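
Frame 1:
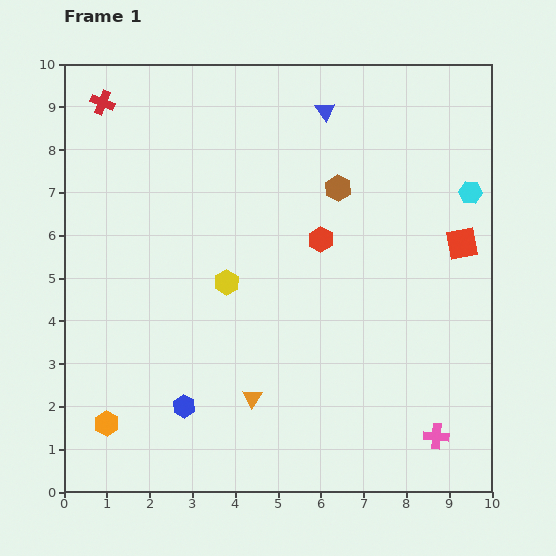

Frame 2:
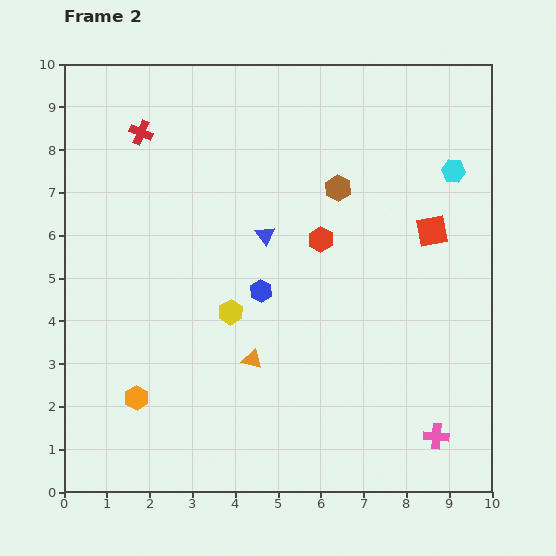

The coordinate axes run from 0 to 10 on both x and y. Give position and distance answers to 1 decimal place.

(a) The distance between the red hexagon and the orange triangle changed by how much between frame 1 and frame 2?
-0.8

Distance in frame 1: 4.0. Distance in frame 2: 3.2.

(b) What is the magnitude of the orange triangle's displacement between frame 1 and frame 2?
0.9

The orange triangle moved from (4.4, 2.2) to (4.4, 3.1), a distance of √(0.0² + 0.9²) ≈ 0.9.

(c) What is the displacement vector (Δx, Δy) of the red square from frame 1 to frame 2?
(-0.7, 0.3)

The red square was at (9.3, 5.8) in frame 1 and (8.6, 6.1) in frame 2.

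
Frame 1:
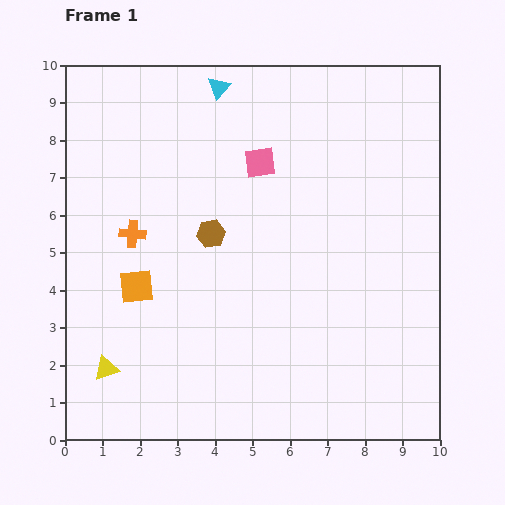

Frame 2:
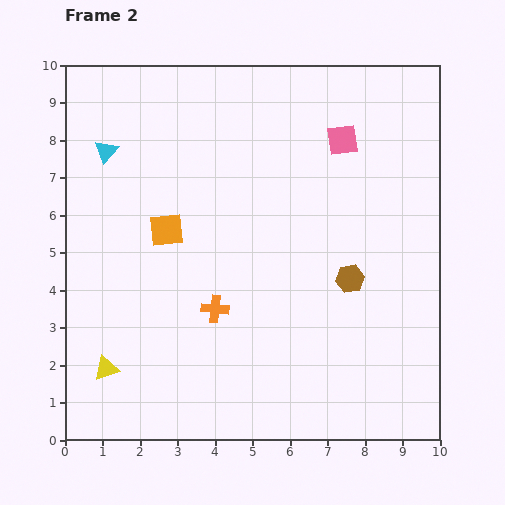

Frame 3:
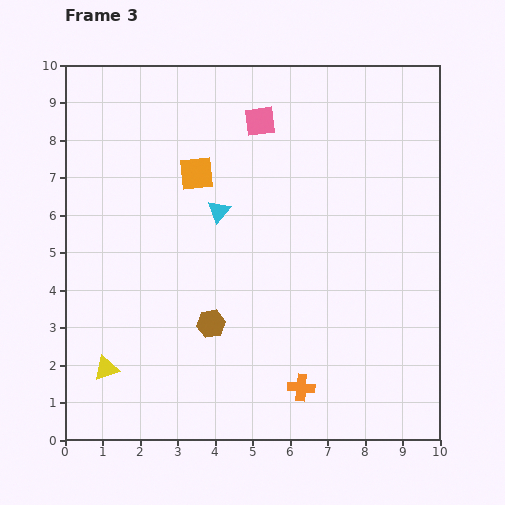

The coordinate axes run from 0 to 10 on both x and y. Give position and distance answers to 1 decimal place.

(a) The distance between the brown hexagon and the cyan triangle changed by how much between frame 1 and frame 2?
+3.4

Distance in frame 1: 3.9. Distance in frame 2: 7.3.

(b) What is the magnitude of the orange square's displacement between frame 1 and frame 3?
3.4

The orange square moved from (1.9, 4.1) to (3.5, 7.1), a distance of √(1.6² + 3.0²) ≈ 3.4.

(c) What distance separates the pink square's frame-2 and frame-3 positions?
2.3

The pink square moved from (7.4, 8.0) to (5.2, 8.5), a distance of √(2.2² + 0.5²) ≈ 2.3.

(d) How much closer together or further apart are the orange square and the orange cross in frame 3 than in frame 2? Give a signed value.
+3.9

Distance in frame 2: 2.5. Distance in frame 3: 6.4.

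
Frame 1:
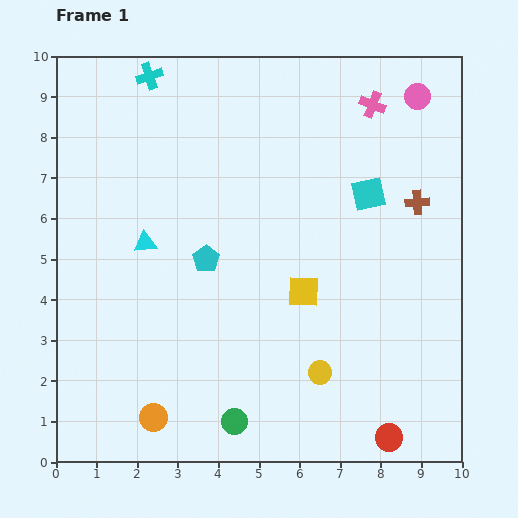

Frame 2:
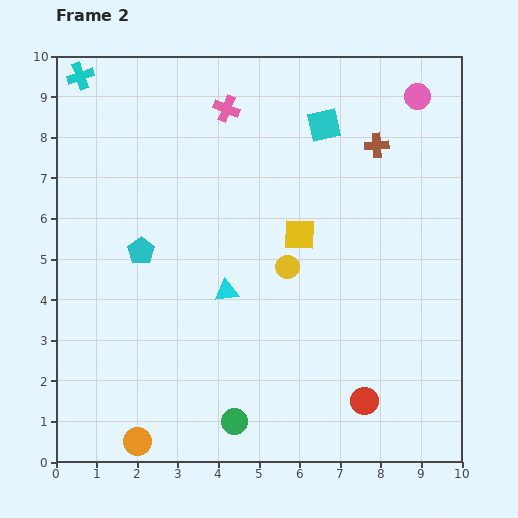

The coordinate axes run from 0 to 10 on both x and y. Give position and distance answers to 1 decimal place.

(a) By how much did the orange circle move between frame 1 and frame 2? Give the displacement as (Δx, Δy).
(-0.4, -0.6)

The orange circle was at (2.4, 1.1) in frame 1 and (2.0, 0.5) in frame 2.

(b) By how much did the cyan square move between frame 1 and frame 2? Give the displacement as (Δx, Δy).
(-1.1, 1.7)

The cyan square was at (7.7, 6.6) in frame 1 and (6.6, 8.3) in frame 2.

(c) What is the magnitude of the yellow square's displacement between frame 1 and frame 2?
1.4

The yellow square moved from (6.1, 4.2) to (6.0, 5.6), a distance of √(0.1² + 1.4²) ≈ 1.4.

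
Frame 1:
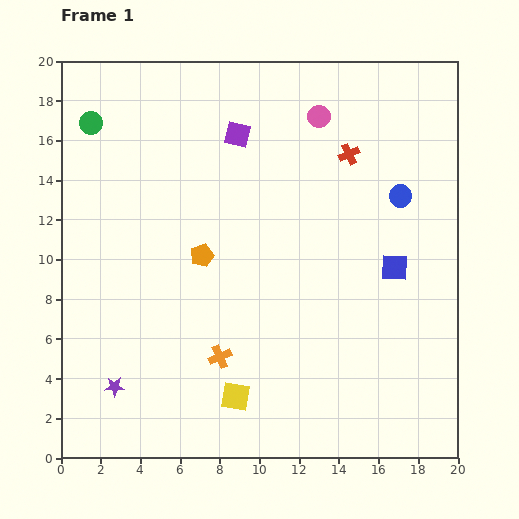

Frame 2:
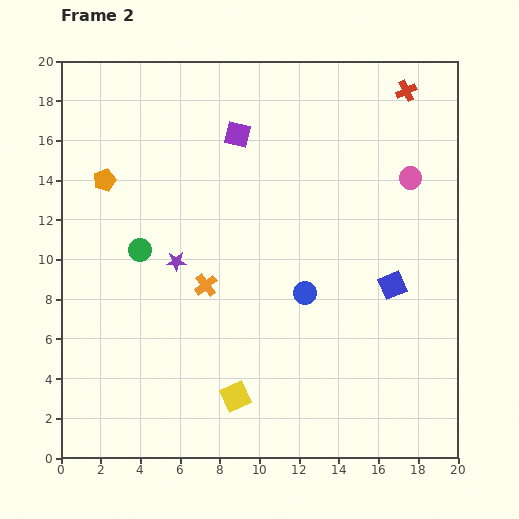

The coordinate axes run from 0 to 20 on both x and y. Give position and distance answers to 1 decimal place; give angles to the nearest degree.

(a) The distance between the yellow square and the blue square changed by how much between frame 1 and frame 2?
-0.6

Distance in frame 1: 10.3. Distance in frame 2: 9.7.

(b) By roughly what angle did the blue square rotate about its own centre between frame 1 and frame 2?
24° counter-clockwise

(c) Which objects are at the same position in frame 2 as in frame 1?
the purple square, the yellow square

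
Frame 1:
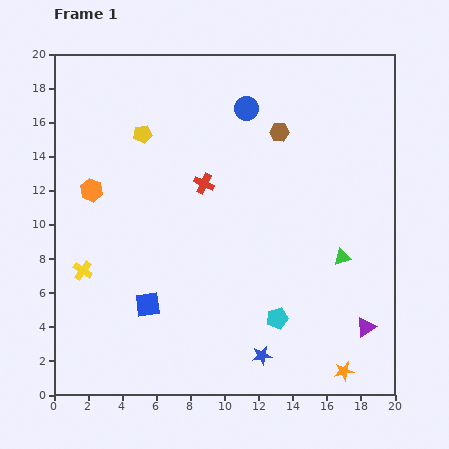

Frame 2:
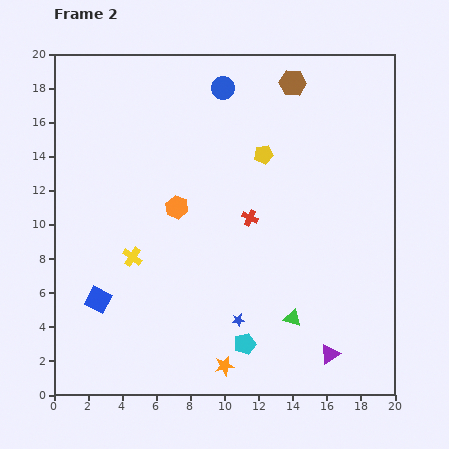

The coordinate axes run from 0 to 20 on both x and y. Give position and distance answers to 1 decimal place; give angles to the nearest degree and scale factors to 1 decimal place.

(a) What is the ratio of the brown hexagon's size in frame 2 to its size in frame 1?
1.4×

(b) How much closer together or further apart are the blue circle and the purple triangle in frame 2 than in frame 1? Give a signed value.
+2.2

Distance in frame 1: 14.6. Distance in frame 2: 16.8.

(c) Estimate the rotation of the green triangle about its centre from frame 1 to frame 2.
32° clockwise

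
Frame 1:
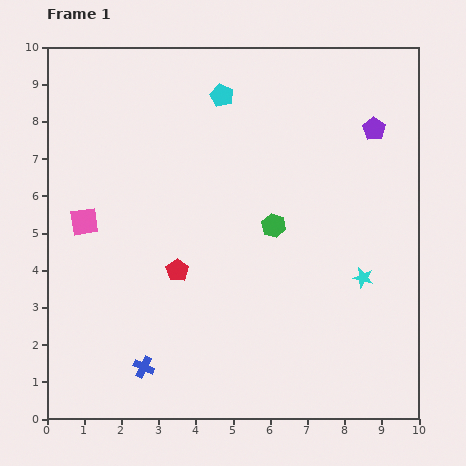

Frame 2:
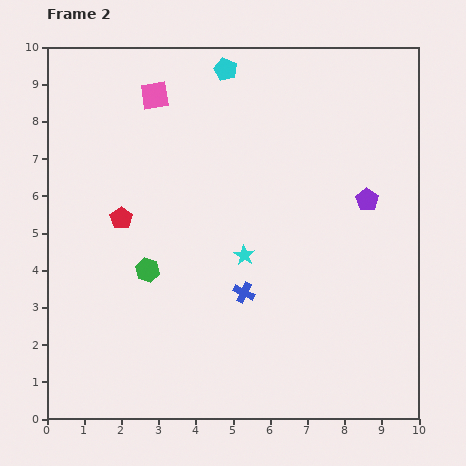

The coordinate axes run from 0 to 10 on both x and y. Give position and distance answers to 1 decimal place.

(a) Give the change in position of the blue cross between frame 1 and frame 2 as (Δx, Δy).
(2.7, 2.0)

The blue cross was at (2.6, 1.4) in frame 1 and (5.3, 3.4) in frame 2.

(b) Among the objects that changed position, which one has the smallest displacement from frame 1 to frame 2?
the cyan pentagon

(moved 0.7)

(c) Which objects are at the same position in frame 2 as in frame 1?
none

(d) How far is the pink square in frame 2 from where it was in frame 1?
3.9

The pink square moved from (1.0, 5.3) to (2.9, 8.7), a distance of √(1.9² + 3.4²) ≈ 3.9.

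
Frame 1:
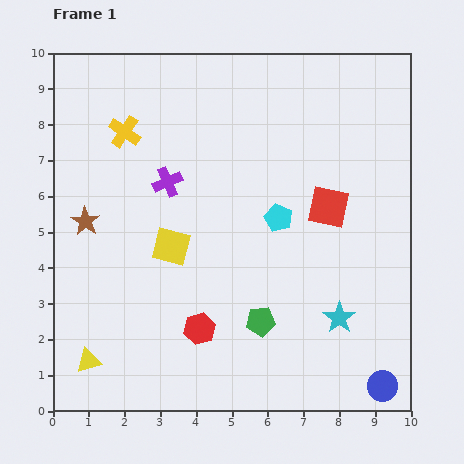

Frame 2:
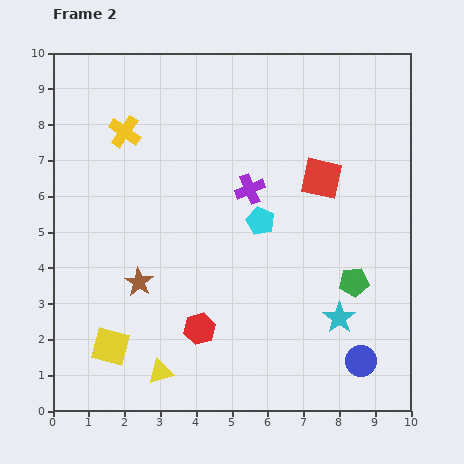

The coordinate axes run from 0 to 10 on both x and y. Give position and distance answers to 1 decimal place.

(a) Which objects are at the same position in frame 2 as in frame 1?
the cyan star, the yellow cross, the red hexagon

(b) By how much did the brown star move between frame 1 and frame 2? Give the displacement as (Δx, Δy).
(1.5, -1.7)

The brown star was at (0.9, 5.3) in frame 1 and (2.4, 3.6) in frame 2.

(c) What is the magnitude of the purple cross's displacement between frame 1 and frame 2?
2.3

The purple cross moved from (3.2, 6.4) to (5.5, 6.2), a distance of √(2.3² + 0.2²) ≈ 2.3.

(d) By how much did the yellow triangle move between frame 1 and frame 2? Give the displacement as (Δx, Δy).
(2.0, -0.3)

The yellow triangle was at (1.0, 1.4) in frame 1 and (3.0, 1.1) in frame 2.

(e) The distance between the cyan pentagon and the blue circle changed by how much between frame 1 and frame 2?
-0.7

Distance in frame 1: 5.5. Distance in frame 2: 4.8.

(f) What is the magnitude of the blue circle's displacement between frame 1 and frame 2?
0.9

The blue circle moved from (9.2, 0.7) to (8.6, 1.4), a distance of √(0.6² + 0.7²) ≈ 0.9.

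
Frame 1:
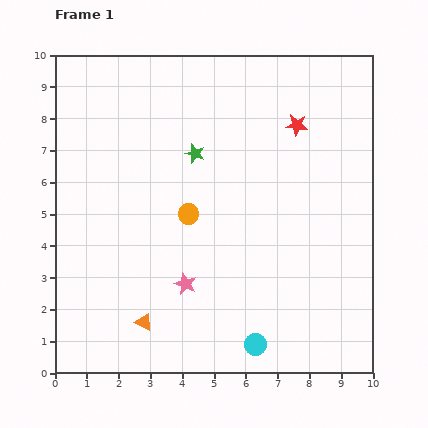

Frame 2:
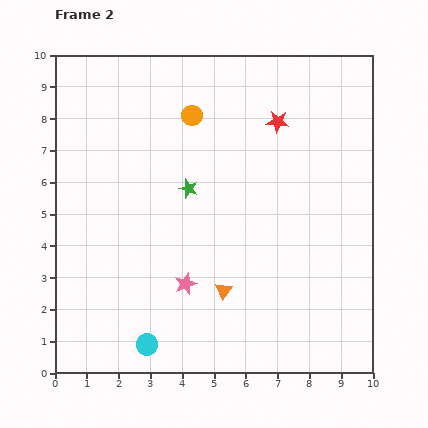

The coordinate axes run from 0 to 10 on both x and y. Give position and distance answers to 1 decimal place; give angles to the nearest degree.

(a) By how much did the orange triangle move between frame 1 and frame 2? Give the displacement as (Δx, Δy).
(2.5, 1.0)

The orange triangle was at (2.8, 1.6) in frame 1 and (5.3, 2.6) in frame 2.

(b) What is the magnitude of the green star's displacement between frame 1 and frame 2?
1.1

The green star moved from (4.4, 6.9) to (4.2, 5.8), a distance of √(0.2² + 1.1²) ≈ 1.1.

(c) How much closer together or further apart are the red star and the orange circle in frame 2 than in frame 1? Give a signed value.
-1.7

Distance in frame 1: 4.4. Distance in frame 2: 2.7.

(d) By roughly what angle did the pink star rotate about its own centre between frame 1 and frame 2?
29° clockwise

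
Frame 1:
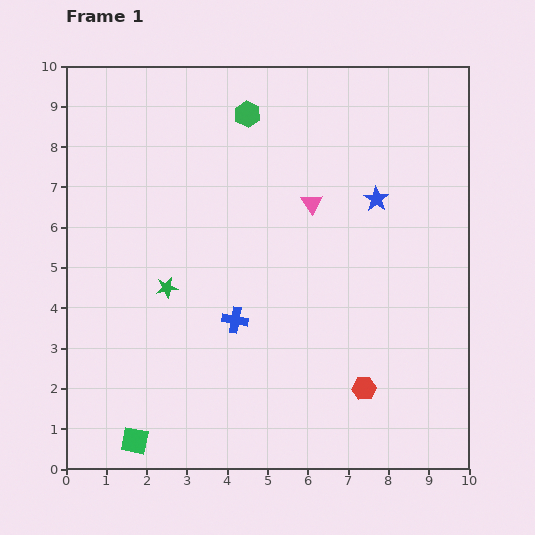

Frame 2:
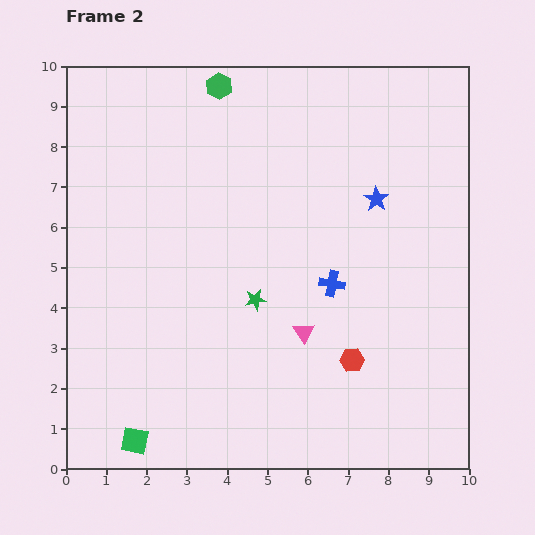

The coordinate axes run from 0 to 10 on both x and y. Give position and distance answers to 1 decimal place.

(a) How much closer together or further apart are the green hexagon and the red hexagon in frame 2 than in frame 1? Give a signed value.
+0.2

Distance in frame 1: 7.4. Distance in frame 2: 7.6.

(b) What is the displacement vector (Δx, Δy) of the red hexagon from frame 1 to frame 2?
(-0.3, 0.7)

The red hexagon was at (7.4, 2.0) in frame 1 and (7.1, 2.7) in frame 2.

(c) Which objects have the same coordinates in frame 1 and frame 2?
the green square, the blue star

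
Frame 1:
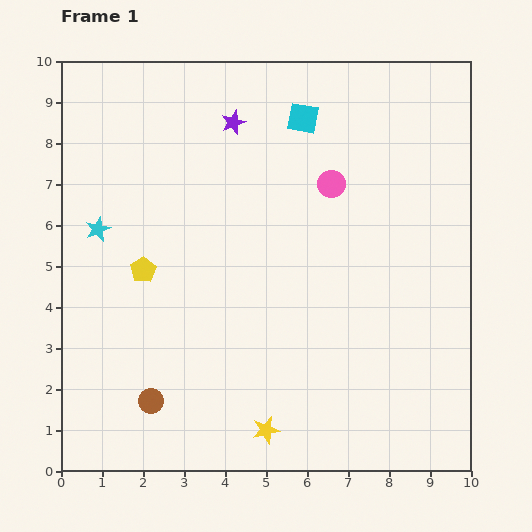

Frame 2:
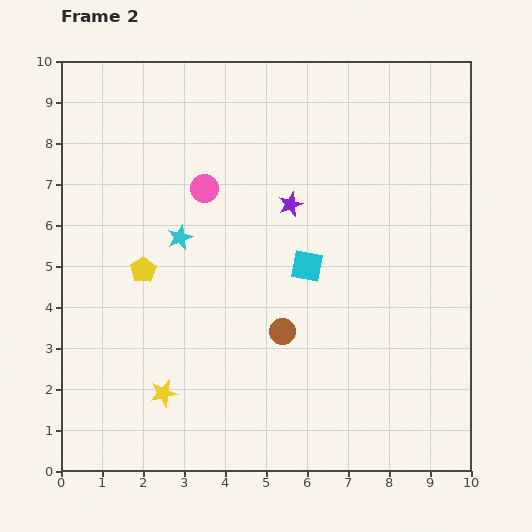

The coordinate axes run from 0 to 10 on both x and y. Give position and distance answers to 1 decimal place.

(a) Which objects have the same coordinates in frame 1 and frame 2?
the yellow pentagon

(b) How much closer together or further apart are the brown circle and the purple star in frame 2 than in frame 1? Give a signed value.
-4.0

Distance in frame 1: 7.1. Distance in frame 2: 3.1.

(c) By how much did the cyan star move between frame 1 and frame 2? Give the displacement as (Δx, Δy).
(2.0, -0.2)

The cyan star was at (0.9, 5.9) in frame 1 and (2.9, 5.7) in frame 2.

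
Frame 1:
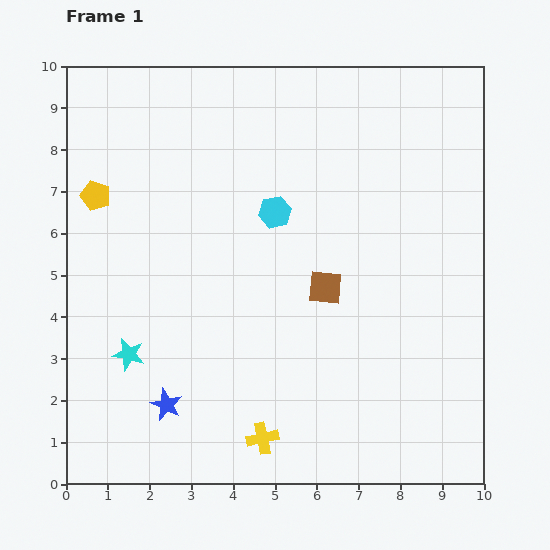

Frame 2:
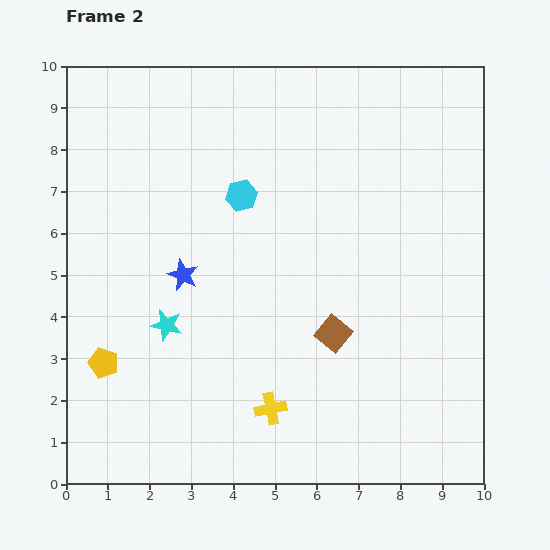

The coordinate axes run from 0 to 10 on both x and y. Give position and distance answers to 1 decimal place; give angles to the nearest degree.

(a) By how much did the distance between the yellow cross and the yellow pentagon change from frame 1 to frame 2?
-2.9

Distance in frame 1: 7.0. Distance in frame 2: 4.1.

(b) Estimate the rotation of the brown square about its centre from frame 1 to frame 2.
35° clockwise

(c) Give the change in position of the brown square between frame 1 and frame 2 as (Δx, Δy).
(0.2, -1.1)

The brown square was at (6.2, 4.7) in frame 1 and (6.4, 3.6) in frame 2.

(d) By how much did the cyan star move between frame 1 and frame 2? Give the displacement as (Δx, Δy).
(0.9, 0.7)

The cyan star was at (1.5, 3.1) in frame 1 and (2.4, 3.8) in frame 2.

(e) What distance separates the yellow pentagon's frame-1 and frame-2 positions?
4.0

The yellow pentagon moved from (0.7, 6.9) to (0.9, 2.9), a distance of √(0.2² + 4.0²) ≈ 4.0.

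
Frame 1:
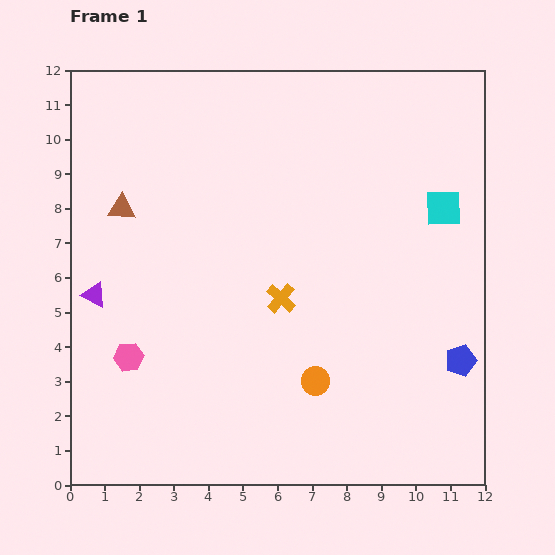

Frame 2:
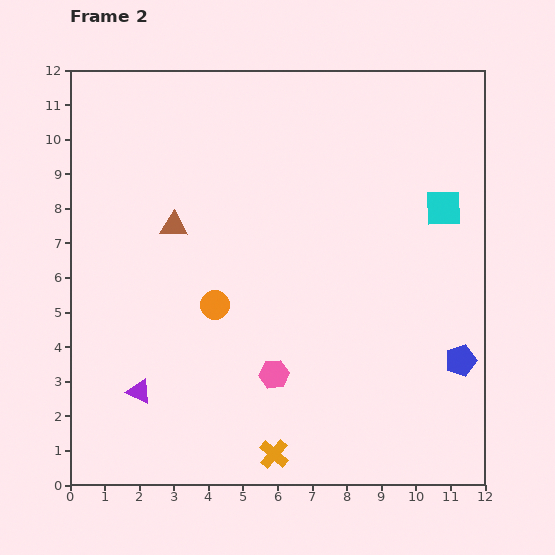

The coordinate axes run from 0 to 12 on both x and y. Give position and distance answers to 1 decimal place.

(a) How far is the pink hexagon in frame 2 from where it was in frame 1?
4.2

The pink hexagon moved from (1.7, 3.7) to (5.9, 3.2), a distance of √(4.2² + 0.5²) ≈ 4.2.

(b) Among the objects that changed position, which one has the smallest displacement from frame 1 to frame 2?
the brown triangle

(moved 1.6)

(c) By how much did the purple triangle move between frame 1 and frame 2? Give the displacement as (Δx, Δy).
(1.3, -2.8)

The purple triangle was at (0.7, 5.5) in frame 1 and (2.0, 2.7) in frame 2.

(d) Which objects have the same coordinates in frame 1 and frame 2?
the blue pentagon, the cyan square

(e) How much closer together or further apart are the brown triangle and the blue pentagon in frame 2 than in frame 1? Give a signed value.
-1.5

Distance in frame 1: 10.7. Distance in frame 2: 9.2.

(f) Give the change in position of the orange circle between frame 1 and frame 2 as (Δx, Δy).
(-2.9, 2.2)

The orange circle was at (7.1, 3.0) in frame 1 and (4.2, 5.2) in frame 2.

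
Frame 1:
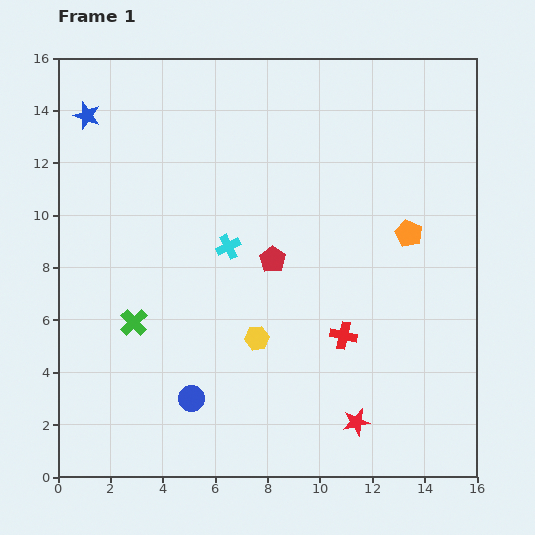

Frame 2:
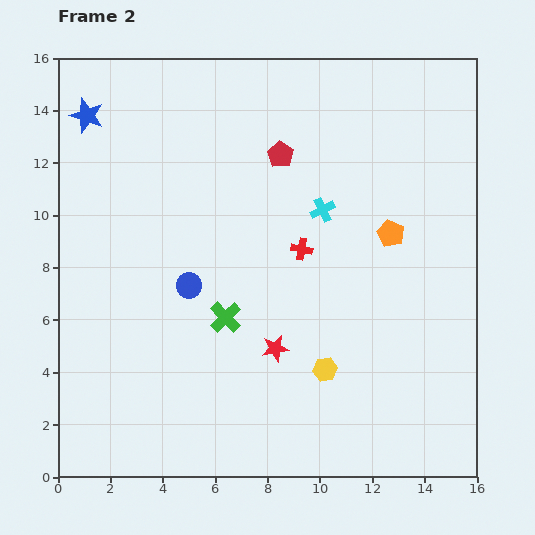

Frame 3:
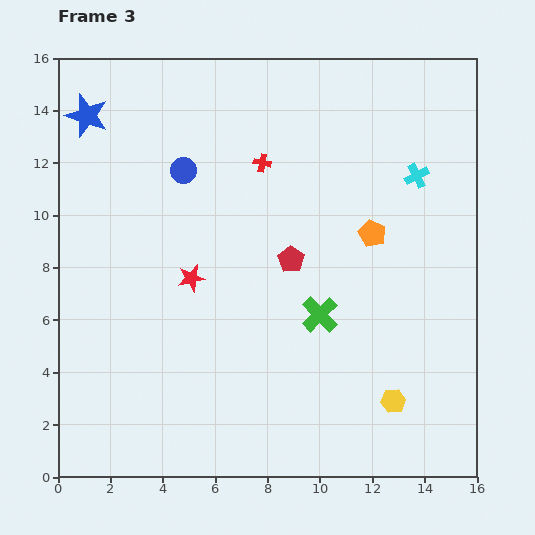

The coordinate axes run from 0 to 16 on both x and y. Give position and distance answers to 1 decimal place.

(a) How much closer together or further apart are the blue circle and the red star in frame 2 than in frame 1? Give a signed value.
-2.3

Distance in frame 1: 6.4. Distance in frame 2: 4.1.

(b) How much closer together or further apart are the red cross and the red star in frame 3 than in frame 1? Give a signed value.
+1.9

Distance in frame 1: 3.3. Distance in frame 3: 5.2.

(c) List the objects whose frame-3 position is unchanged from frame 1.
the blue star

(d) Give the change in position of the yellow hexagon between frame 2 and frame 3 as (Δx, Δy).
(2.6, -1.2)

The yellow hexagon was at (10.2, 4.1) in frame 2 and (12.8, 2.9) in frame 3.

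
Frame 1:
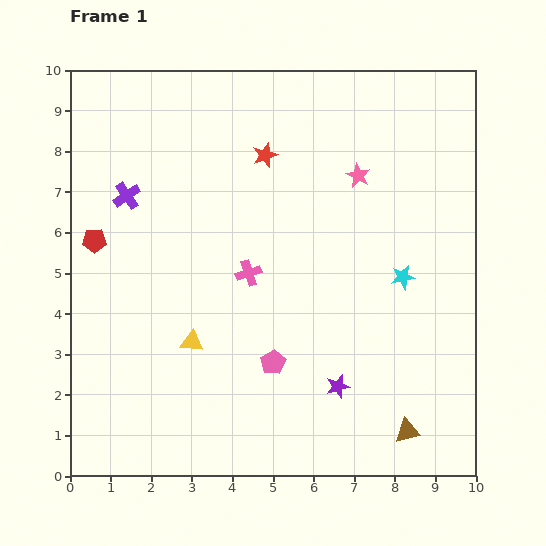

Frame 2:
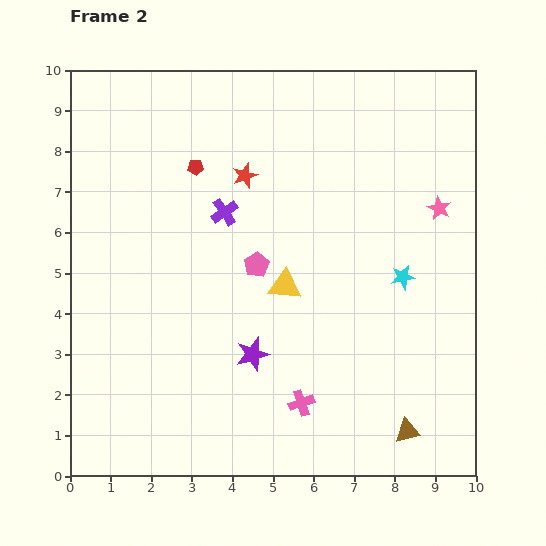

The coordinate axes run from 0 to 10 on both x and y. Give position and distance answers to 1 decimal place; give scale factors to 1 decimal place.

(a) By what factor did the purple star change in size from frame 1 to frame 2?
1.4×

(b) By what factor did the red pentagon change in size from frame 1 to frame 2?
0.7×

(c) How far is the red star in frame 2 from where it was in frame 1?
0.7

The red star moved from (4.8, 7.9) to (4.3, 7.4), a distance of √(0.5² + 0.5²) ≈ 0.7.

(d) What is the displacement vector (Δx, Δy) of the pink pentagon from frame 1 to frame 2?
(-0.4, 2.4)

The pink pentagon was at (5.0, 2.8) in frame 1 and (4.6, 5.2) in frame 2.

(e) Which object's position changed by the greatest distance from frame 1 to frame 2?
the pink cross

(moved 3.5; next 3.1)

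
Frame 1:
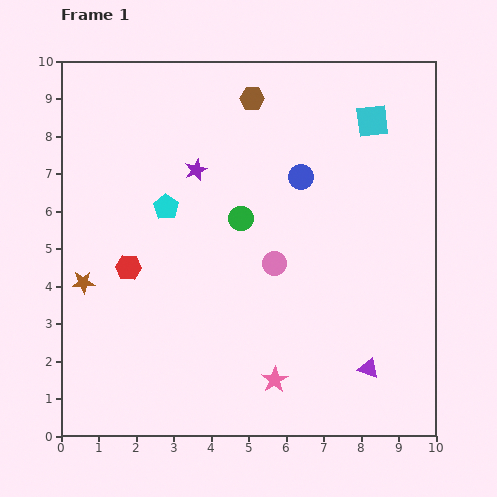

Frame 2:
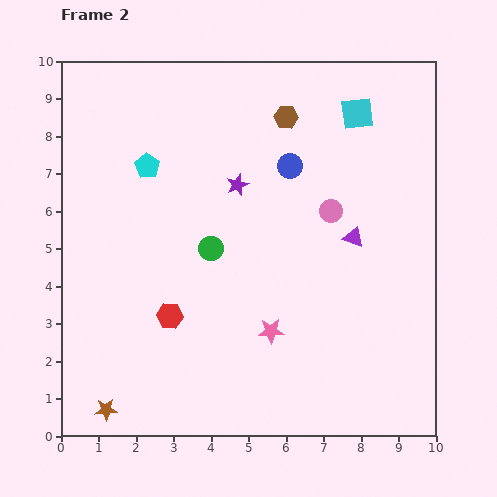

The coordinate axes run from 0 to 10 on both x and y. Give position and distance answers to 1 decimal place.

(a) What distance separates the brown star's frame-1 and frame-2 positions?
3.5

The brown star moved from (0.6, 4.1) to (1.2, 0.7), a distance of √(0.6² + 3.4²) ≈ 3.5.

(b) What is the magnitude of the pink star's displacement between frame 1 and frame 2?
1.3

The pink star moved from (5.7, 1.5) to (5.6, 2.8), a distance of √(0.1² + 1.3²) ≈ 1.3.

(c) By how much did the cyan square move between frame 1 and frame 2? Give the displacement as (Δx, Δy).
(-0.4, 0.2)

The cyan square was at (8.3, 8.4) in frame 1 and (7.9, 8.6) in frame 2.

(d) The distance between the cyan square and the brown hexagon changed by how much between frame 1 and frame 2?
-1.4

Distance in frame 1: 3.3. Distance in frame 2: 1.9.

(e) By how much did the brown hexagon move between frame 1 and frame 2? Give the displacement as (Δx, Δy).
(0.9, -0.5)

The brown hexagon was at (5.1, 9.0) in frame 1 and (6.0, 8.5) in frame 2.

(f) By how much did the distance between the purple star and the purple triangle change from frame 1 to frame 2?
-3.6

Distance in frame 1: 7.0. Distance in frame 2: 3.4.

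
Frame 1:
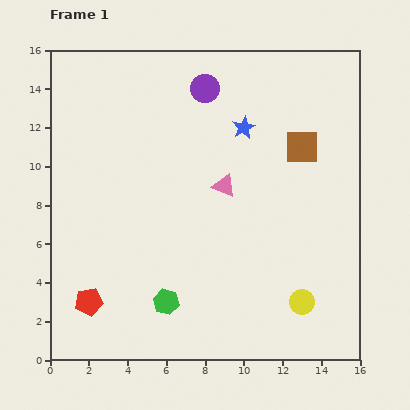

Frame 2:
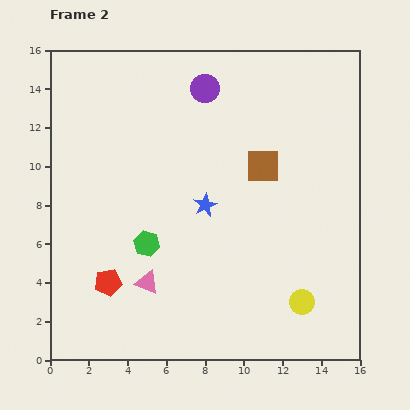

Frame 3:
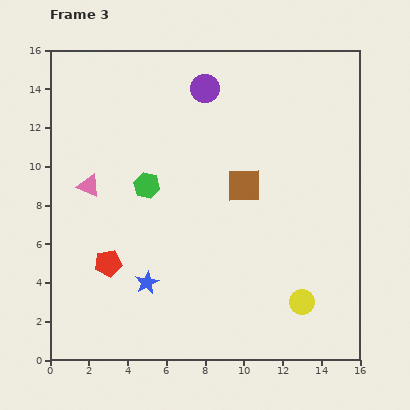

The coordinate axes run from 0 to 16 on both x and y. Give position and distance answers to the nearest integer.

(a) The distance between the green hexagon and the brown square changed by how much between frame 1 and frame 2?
-4

Distance in frame 1: 11. Distance in frame 2: 7.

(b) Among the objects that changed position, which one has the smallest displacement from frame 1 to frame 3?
the red pentagon

(moved 2)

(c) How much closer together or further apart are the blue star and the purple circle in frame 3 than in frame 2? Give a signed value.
+4

Distance in frame 2: 6. Distance in frame 3: 10.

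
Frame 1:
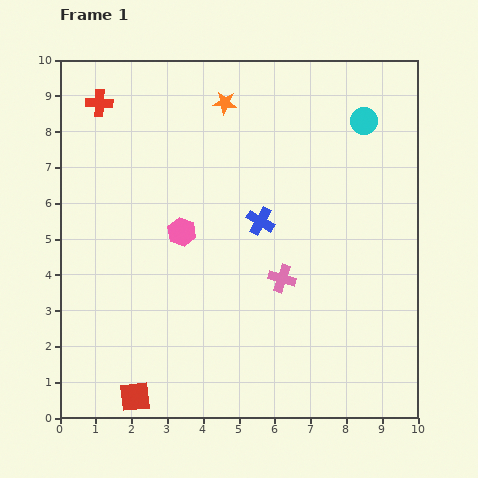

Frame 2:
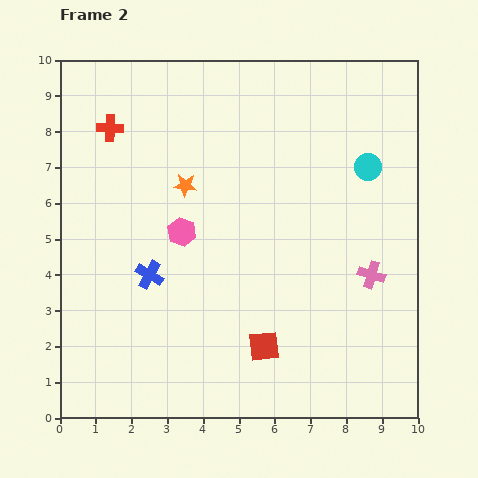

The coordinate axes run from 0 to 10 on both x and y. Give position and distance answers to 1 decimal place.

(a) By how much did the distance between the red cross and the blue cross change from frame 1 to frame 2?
-1.4

Distance in frame 1: 5.6. Distance in frame 2: 4.2.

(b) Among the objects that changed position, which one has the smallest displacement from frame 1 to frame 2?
the red cross

(moved 0.8)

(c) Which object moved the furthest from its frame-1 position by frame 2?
the red square

(moved 3.9; next 3.4)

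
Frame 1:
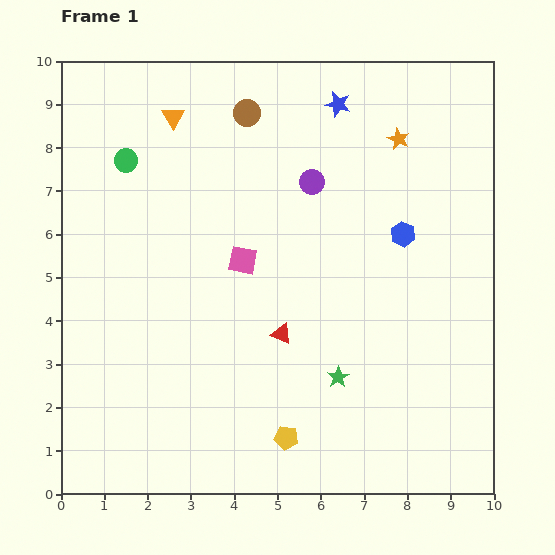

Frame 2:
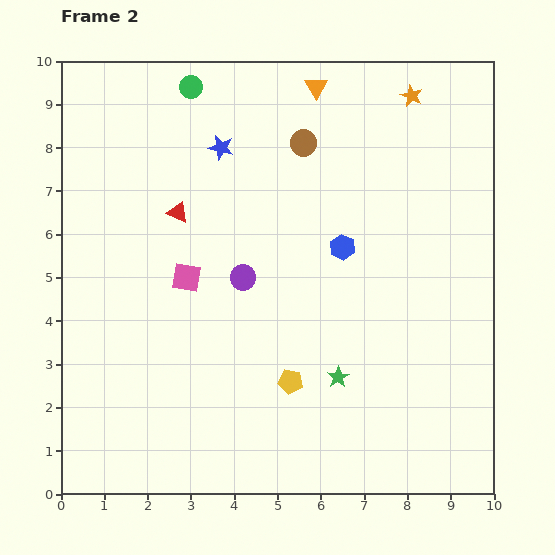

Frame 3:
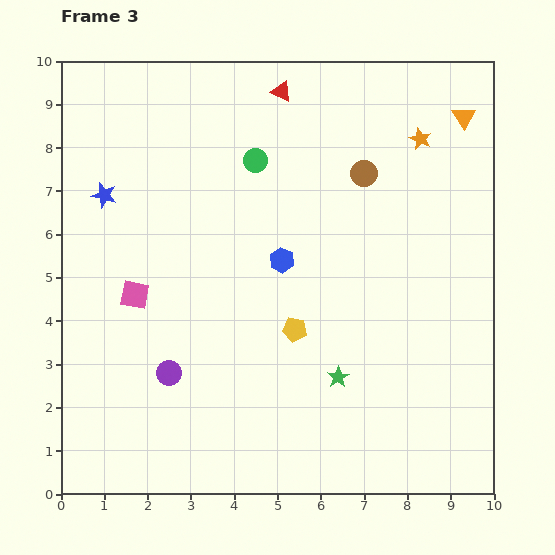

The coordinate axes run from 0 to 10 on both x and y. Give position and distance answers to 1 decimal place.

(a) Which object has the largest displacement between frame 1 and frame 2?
the red triangle

(moved 3.7; next 3.4)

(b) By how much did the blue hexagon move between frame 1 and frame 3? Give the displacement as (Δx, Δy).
(-2.8, -0.6)

The blue hexagon was at (7.9, 6.0) in frame 1 and (5.1, 5.4) in frame 3.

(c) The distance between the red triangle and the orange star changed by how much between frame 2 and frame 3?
-2.6

Distance in frame 2: 6.0. Distance in frame 3: 3.4.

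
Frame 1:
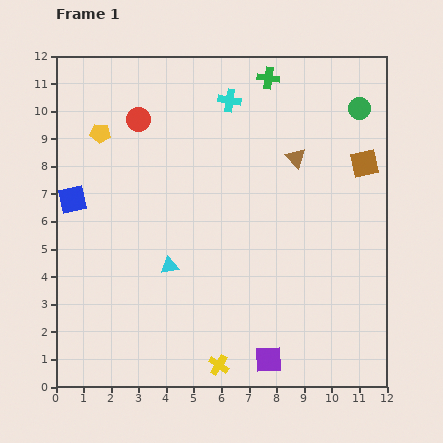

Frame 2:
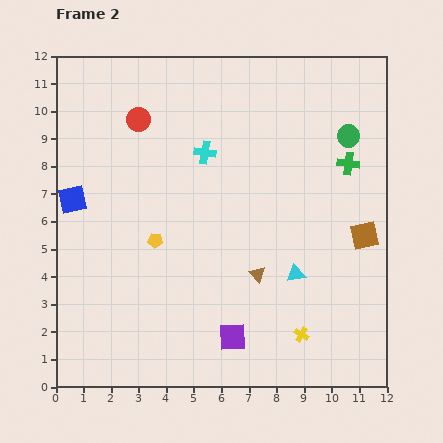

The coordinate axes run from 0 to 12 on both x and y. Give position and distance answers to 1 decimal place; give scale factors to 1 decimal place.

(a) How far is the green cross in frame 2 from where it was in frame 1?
4.2

The green cross moved from (7.7, 11.2) to (10.6, 8.1), a distance of √(2.9² + 3.1²) ≈ 4.2.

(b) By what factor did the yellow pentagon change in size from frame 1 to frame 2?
0.7×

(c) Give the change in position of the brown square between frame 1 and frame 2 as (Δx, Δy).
(0.0, -2.6)

The brown square was at (11.2, 8.1) in frame 1 and (11.2, 5.5) in frame 2.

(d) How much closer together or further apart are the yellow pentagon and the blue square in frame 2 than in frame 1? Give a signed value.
+0.8

Distance in frame 1: 2.6. Distance in frame 2: 3.4.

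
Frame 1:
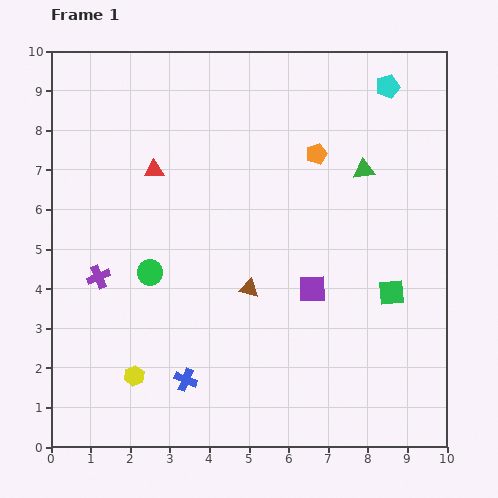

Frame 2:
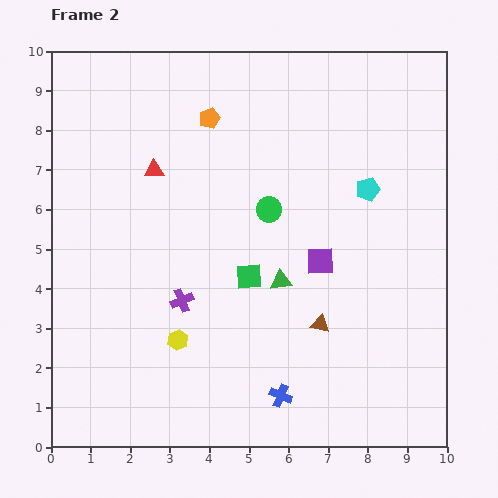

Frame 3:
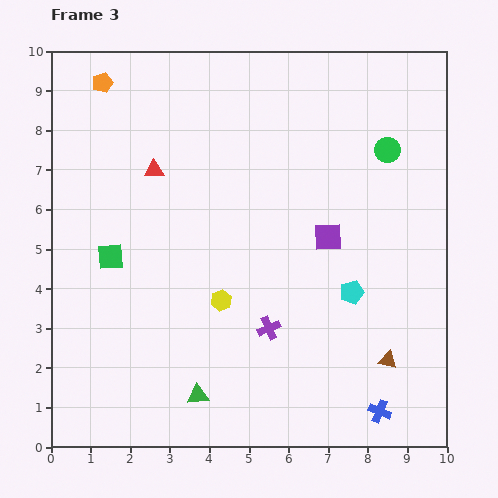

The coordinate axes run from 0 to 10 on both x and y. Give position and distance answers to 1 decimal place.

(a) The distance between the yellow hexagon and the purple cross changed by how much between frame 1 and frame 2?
-1.7

Distance in frame 1: 2.7. Distance in frame 2: 1.0.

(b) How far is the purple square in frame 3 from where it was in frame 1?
1.4

The purple square moved from (6.6, 4.0) to (7.0, 5.3), a distance of √(0.4² + 1.3²) ≈ 1.4.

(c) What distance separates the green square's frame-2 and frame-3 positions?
3.5

The green square moved from (5.0, 4.3) to (1.5, 4.8), a distance of √(3.5² + 0.5²) ≈ 3.5.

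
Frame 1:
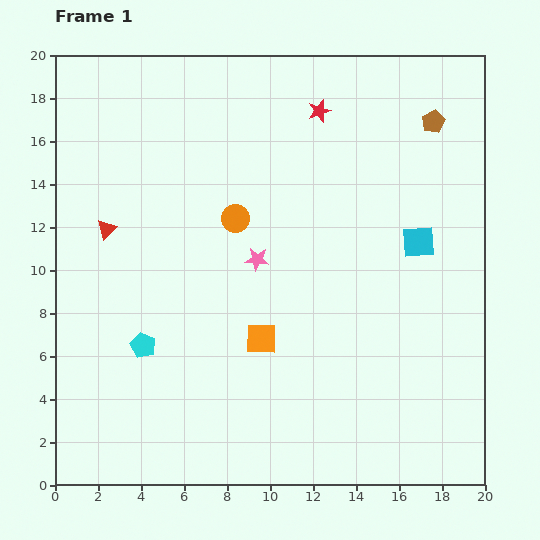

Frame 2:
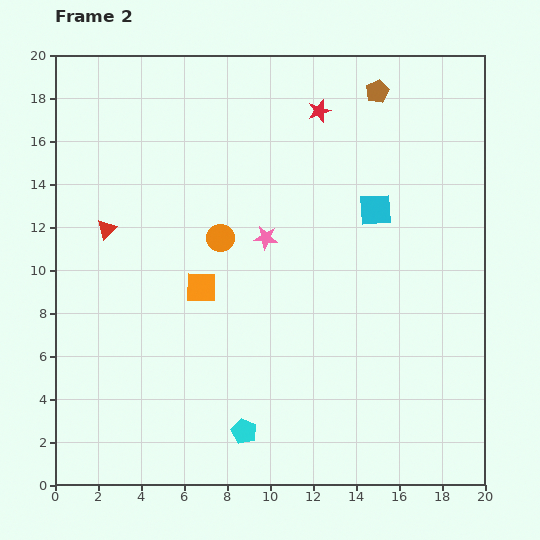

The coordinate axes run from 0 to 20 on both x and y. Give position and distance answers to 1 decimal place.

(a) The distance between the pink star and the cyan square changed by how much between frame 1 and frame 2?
-2.2

Distance in frame 1: 7.5. Distance in frame 2: 5.3.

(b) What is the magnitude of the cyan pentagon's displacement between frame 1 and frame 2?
6.2

The cyan pentagon moved from (4.1, 6.5) to (8.8, 2.5), a distance of √(4.7² + 4.0²) ≈ 6.2.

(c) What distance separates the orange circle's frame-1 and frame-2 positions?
1.1

The orange circle moved from (8.4, 12.4) to (7.7, 11.5), a distance of √(0.7² + 0.9²) ≈ 1.1.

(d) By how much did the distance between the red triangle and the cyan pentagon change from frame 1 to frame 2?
+5.7

Distance in frame 1: 5.7. Distance in frame 2: 11.4.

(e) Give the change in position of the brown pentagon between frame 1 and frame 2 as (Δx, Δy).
(-2.6, 1.4)

The brown pentagon was at (17.6, 16.9) in frame 1 and (15.0, 18.3) in frame 2.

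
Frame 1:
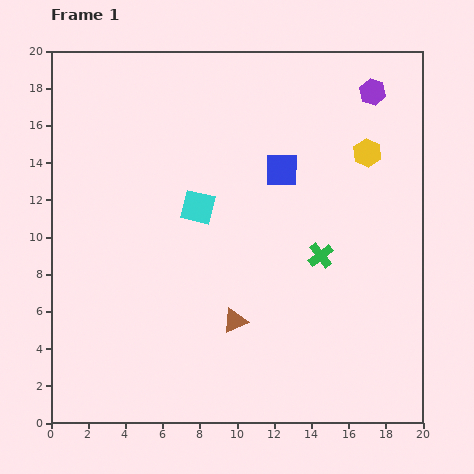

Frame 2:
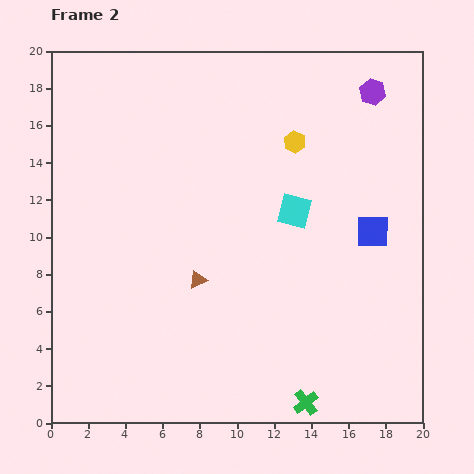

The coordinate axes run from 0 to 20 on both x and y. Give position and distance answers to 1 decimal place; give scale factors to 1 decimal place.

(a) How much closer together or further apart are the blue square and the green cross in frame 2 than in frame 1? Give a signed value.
+4.8

Distance in frame 1: 5.1. Distance in frame 2: 9.9.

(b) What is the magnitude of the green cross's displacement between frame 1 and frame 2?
7.9

The green cross moved from (14.5, 9.0) to (13.7, 1.1), a distance of √(0.8² + 7.9²) ≈ 7.9.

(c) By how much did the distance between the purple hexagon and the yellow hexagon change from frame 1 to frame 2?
+1.7

Distance in frame 1: 3.3. Distance in frame 2: 5.0.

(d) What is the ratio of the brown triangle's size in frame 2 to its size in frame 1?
0.7×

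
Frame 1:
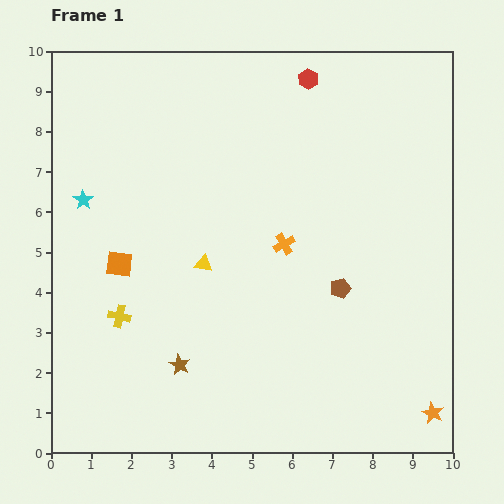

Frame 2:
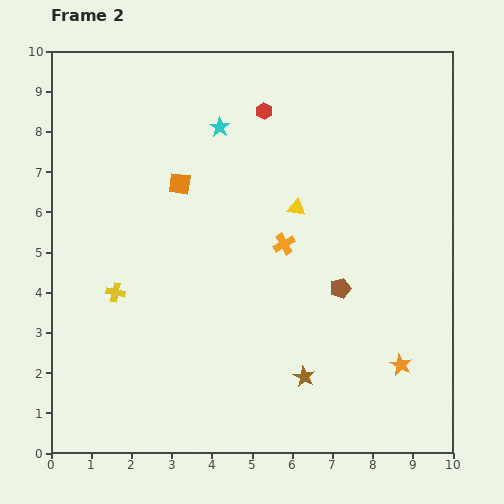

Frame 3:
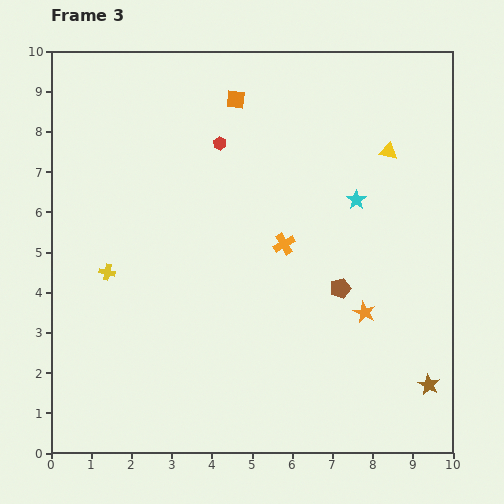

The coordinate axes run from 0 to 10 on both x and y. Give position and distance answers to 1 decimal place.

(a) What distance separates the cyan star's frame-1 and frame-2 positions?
3.8

The cyan star moved from (0.8, 6.3) to (4.2, 8.1), a distance of √(3.4² + 1.8²) ≈ 3.8.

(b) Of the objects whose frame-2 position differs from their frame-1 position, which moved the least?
the yellow cross

(moved 0.6)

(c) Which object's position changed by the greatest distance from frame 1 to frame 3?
the cyan star

(moved 6.8; next 6.2)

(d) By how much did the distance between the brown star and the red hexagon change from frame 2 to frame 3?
+1.2

Distance in frame 2: 6.7. Distance in frame 3: 7.9.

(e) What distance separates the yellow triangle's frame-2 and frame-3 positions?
2.7

The yellow triangle moved from (6.1, 6.1) to (8.4, 7.5), a distance of √(2.3² + 1.4²) ≈ 2.7.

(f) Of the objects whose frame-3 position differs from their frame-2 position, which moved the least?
the yellow cross

(moved 0.5)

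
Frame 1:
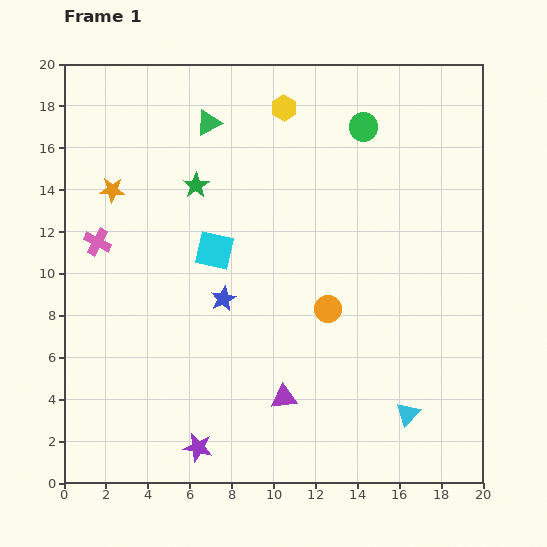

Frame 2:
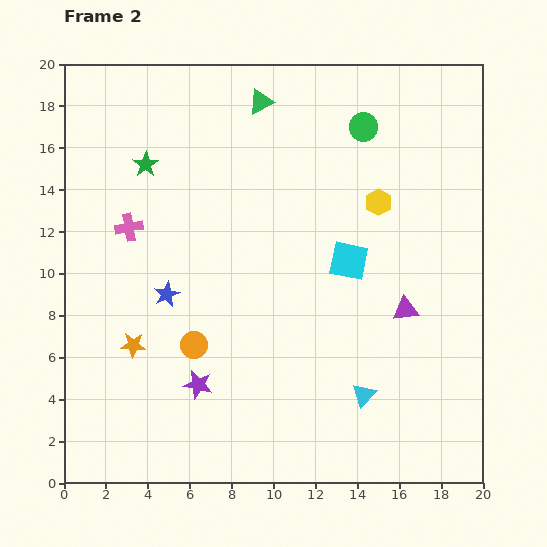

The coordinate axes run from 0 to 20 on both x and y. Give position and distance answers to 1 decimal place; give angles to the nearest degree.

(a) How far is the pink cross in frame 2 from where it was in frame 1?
1.7

The pink cross moved from (1.6, 11.5) to (3.1, 12.2), a distance of √(1.5² + 0.7²) ≈ 1.7.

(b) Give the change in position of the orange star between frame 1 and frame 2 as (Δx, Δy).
(1.0, -7.4)

The orange star was at (2.3, 14.0) in frame 1 and (3.3, 6.6) in frame 2.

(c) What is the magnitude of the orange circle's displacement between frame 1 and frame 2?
6.6

The orange circle moved from (12.6, 8.3) to (6.2, 6.6), a distance of √(6.4² + 1.7²) ≈ 6.6.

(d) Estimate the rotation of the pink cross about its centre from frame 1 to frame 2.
37° counter-clockwise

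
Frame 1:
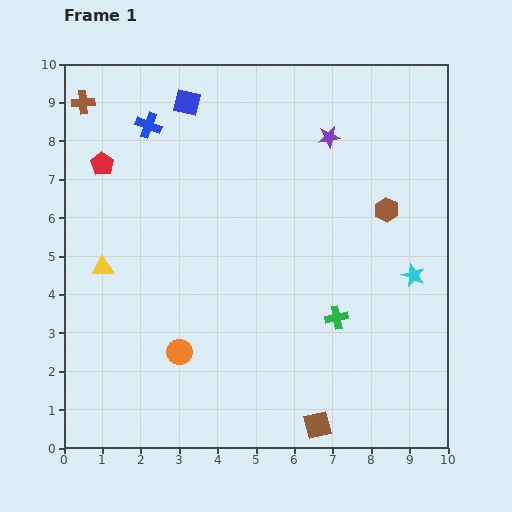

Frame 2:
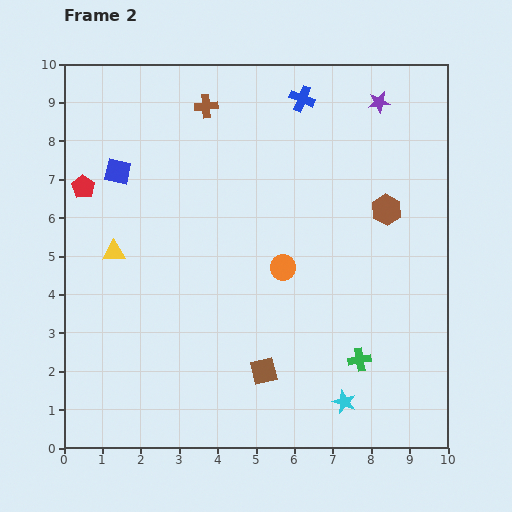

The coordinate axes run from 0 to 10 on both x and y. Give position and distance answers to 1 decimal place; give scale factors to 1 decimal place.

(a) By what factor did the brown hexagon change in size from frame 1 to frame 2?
1.3×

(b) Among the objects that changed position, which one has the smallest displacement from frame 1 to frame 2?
the yellow triangle

(moved 0.5)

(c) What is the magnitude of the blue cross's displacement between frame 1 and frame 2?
4.1

The blue cross moved from (2.2, 8.4) to (6.2, 9.1), a distance of √(4.0² + 0.7²) ≈ 4.1.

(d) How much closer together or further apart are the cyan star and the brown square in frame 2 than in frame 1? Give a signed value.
-2.4

Distance in frame 1: 4.6. Distance in frame 2: 2.2.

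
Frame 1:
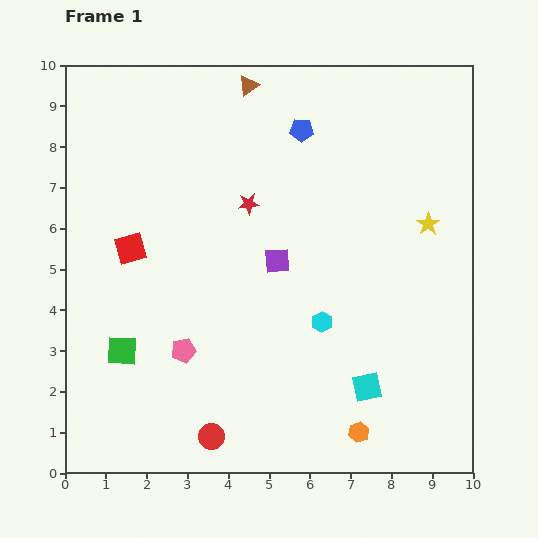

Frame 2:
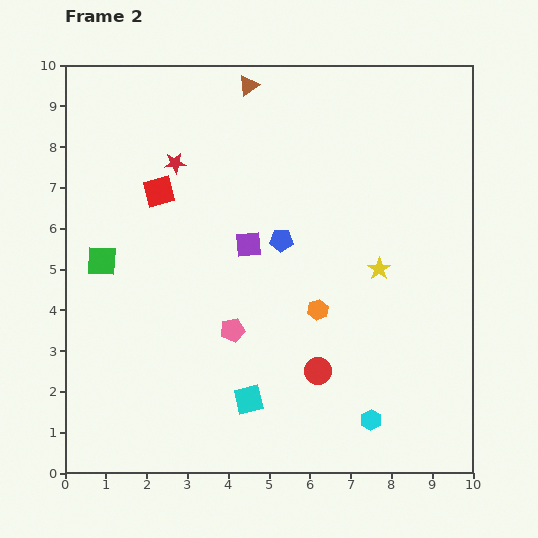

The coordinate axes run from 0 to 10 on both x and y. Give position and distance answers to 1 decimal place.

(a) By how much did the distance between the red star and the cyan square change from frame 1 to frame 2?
+0.7

Distance in frame 1: 5.4. Distance in frame 2: 6.1.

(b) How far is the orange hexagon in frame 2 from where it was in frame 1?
3.2

The orange hexagon moved from (7.2, 1.0) to (6.2, 4.0), a distance of √(1.0² + 3.0²) ≈ 3.2.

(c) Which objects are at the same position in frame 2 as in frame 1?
the brown triangle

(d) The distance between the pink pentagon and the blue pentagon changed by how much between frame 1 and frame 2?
-3.6

Distance in frame 1: 6.1. Distance in frame 2: 2.5.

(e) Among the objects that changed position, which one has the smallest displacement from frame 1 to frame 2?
the purple square

(moved 0.8)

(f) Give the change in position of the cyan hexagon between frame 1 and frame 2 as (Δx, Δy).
(1.2, -2.4)

The cyan hexagon was at (6.3, 3.7) in frame 1 and (7.5, 1.3) in frame 2.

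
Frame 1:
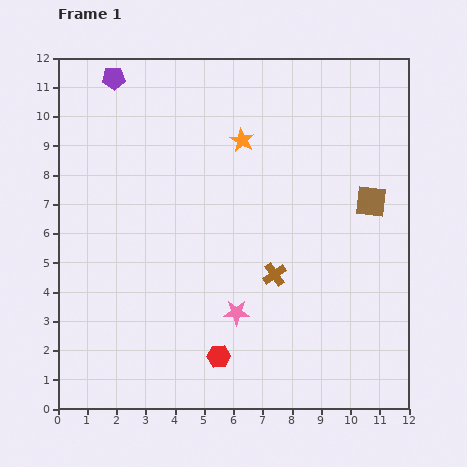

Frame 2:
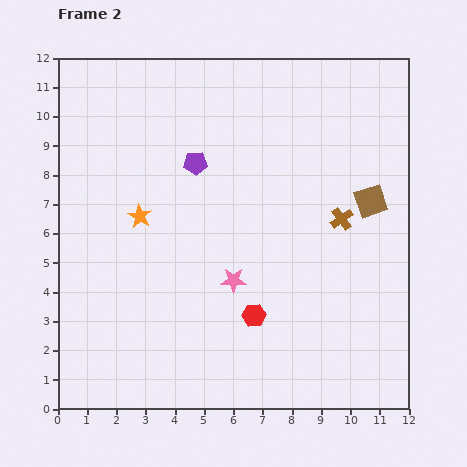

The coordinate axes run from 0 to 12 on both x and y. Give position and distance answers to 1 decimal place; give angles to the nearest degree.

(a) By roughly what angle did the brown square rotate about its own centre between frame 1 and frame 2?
25° counter-clockwise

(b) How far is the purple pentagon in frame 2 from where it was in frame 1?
4.0

The purple pentagon moved from (1.9, 11.3) to (4.7, 8.4), a distance of √(2.8² + 2.9²) ≈ 4.0.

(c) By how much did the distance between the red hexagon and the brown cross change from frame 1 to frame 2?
+1.1

Distance in frame 1: 3.4. Distance in frame 2: 4.5.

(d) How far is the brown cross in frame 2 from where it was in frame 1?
3.0

The brown cross moved from (7.4, 4.6) to (9.7, 6.5), a distance of √(2.3² + 1.9²) ≈ 3.0.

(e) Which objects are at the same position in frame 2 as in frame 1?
the brown square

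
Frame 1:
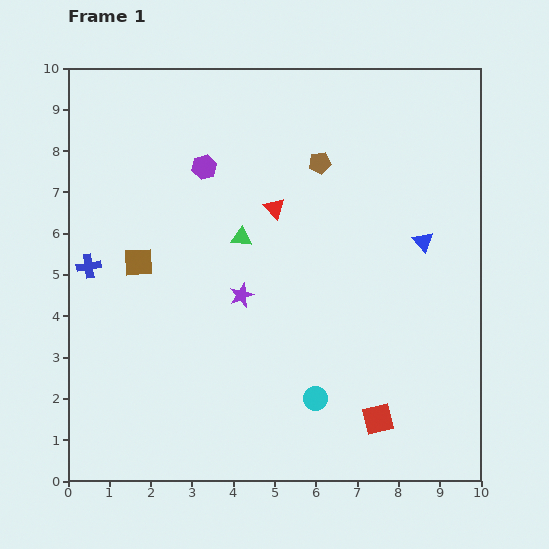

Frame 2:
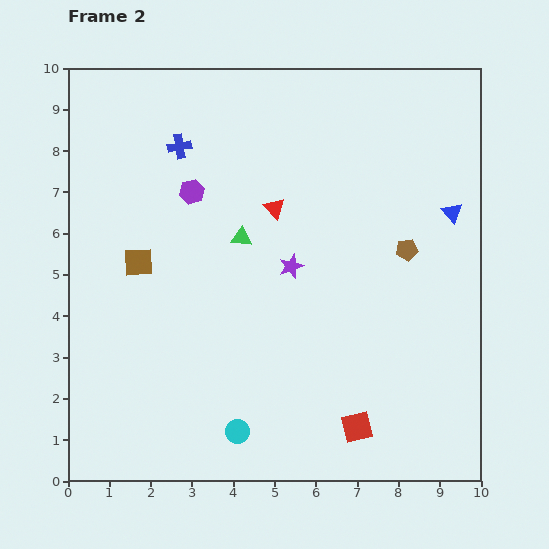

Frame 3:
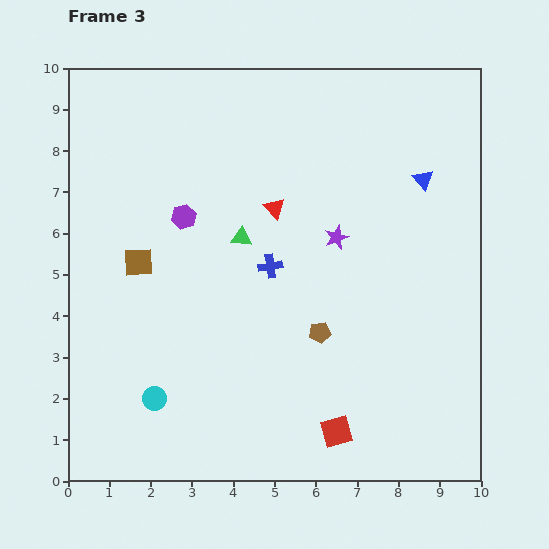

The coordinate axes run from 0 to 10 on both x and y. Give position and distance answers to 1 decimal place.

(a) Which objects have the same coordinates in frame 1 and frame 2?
the brown square, the red triangle, the green triangle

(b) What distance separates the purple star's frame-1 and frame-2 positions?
1.4

The purple star moved from (4.2, 4.5) to (5.4, 5.2), a distance of √(1.2² + 0.7²) ≈ 1.4.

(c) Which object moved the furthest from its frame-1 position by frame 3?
the blue cross

(moved 4.4; next 4.1)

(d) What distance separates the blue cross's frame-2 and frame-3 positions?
3.6

The blue cross moved from (2.7, 8.1) to (4.9, 5.2), a distance of √(2.2² + 2.9²) ≈ 3.6.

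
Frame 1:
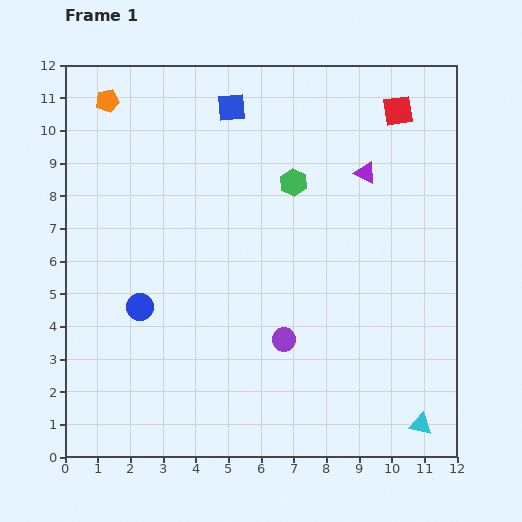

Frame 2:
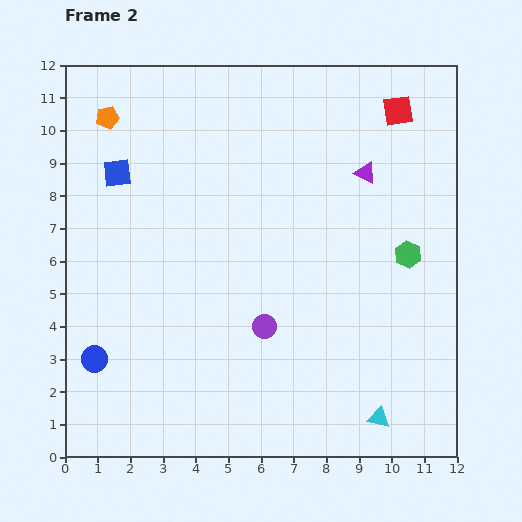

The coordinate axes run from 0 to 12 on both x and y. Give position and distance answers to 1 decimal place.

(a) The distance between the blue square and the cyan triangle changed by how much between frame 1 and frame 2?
-0.3

Distance in frame 1: 11.3. Distance in frame 2: 11.0.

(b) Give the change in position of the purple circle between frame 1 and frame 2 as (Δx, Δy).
(-0.6, 0.4)

The purple circle was at (6.7, 3.6) in frame 1 and (6.1, 4.0) in frame 2.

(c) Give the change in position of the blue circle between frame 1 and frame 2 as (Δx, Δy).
(-1.4, -1.6)

The blue circle was at (2.3, 4.6) in frame 1 and (0.9, 3.0) in frame 2.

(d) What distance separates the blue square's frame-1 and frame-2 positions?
4.0

The blue square moved from (5.1, 10.7) to (1.6, 8.7), a distance of √(3.5² + 2.0²) ≈ 4.0.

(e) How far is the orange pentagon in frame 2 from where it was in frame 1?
0.5

The orange pentagon moved from (1.3, 10.9) to (1.3, 10.4), a distance of √(0.0² + 0.5²) ≈ 0.5.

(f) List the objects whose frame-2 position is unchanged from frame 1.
the purple triangle, the red square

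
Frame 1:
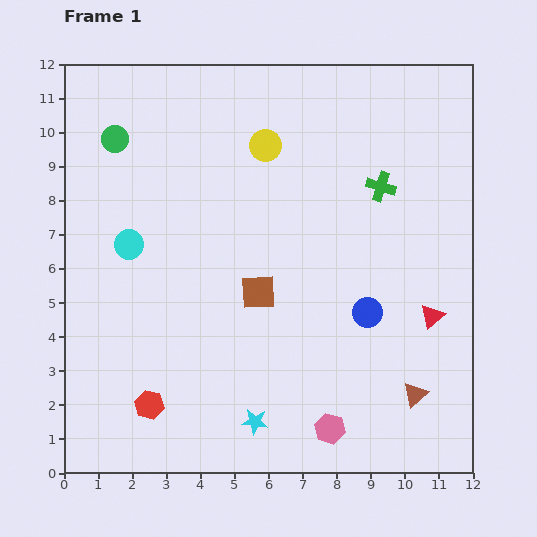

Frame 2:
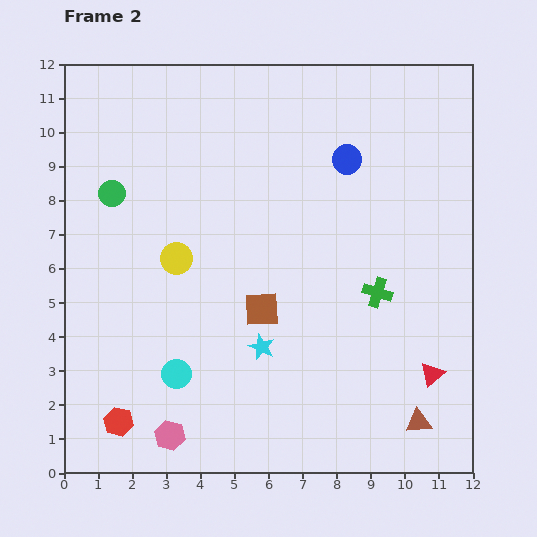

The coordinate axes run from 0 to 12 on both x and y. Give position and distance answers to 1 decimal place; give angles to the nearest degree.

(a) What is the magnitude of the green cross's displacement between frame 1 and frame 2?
3.1

The green cross moved from (9.3, 8.4) to (9.2, 5.3), a distance of √(0.1² + 3.1²) ≈ 3.1.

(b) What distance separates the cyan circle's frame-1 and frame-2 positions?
4.0

The cyan circle moved from (1.9, 6.7) to (3.3, 2.9), a distance of √(1.4² + 3.8²) ≈ 4.0.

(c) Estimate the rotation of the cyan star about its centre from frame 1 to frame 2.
17° clockwise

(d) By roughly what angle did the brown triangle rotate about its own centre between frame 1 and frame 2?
35° clockwise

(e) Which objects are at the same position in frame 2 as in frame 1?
none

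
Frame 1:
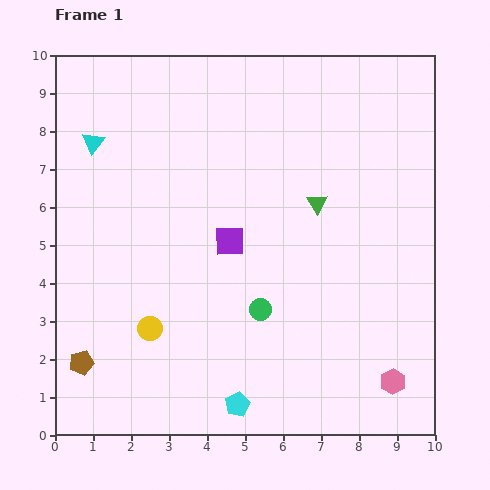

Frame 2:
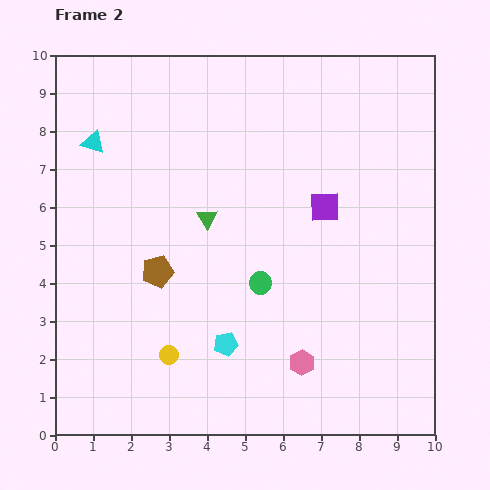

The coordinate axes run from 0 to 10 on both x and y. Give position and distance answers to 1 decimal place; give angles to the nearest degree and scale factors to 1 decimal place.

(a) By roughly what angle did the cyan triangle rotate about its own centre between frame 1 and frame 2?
50° counter-clockwise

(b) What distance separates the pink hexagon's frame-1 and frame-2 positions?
2.5

The pink hexagon moved from (8.9, 1.4) to (6.5, 1.9), a distance of √(2.4² + 0.5²) ≈ 2.5.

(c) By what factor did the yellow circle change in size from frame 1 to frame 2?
0.8×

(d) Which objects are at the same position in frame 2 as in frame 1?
the cyan triangle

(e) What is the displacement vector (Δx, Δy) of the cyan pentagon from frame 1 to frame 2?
(-0.3, 1.6)

The cyan pentagon was at (4.8, 0.8) in frame 1 and (4.5, 2.4) in frame 2.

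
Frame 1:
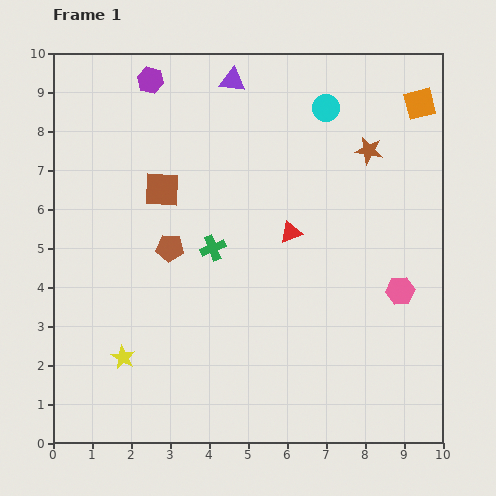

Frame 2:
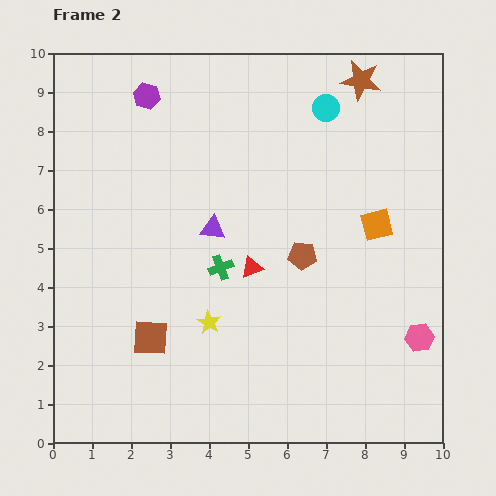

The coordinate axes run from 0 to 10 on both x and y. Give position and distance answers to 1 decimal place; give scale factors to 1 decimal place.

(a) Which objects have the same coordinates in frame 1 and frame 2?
the cyan circle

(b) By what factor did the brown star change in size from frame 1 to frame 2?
1.5×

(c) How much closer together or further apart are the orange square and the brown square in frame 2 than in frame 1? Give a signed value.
-0.5

Distance in frame 1: 7.0. Distance in frame 2: 6.5.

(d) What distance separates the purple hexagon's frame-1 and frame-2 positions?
0.4

The purple hexagon moved from (2.5, 9.3) to (2.4, 8.9), a distance of √(0.1² + 0.4²) ≈ 0.4.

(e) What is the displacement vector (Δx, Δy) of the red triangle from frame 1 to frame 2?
(-1.0, -0.9)

The red triangle was at (6.1, 5.4) in frame 1 and (5.1, 4.5) in frame 2.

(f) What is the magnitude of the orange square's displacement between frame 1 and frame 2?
3.3

The orange square moved from (9.4, 8.7) to (8.3, 5.6), a distance of √(1.1² + 3.1²) ≈ 3.3.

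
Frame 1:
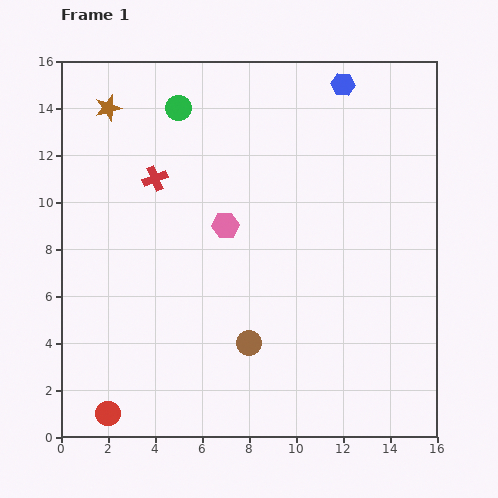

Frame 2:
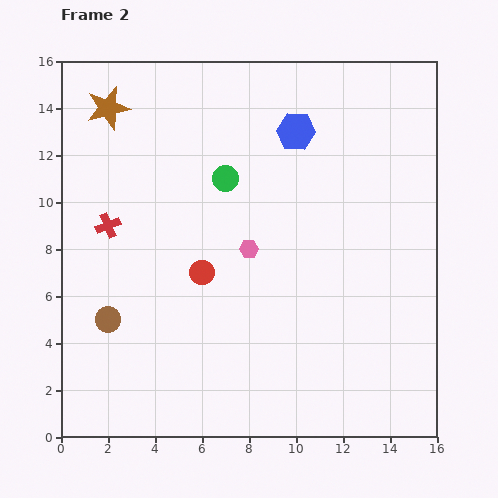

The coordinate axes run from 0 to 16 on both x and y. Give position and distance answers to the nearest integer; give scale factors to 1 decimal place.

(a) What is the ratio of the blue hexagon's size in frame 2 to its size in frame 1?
1.6×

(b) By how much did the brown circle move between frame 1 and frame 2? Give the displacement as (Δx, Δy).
(-6, 1)

The brown circle was at (8, 4) in frame 1 and (2, 5) in frame 2.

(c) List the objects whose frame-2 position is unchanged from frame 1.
the brown star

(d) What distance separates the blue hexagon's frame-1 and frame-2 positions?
3

The blue hexagon moved from (12, 15) to (10, 13), a distance of √(2² + 2²) ≈ 3.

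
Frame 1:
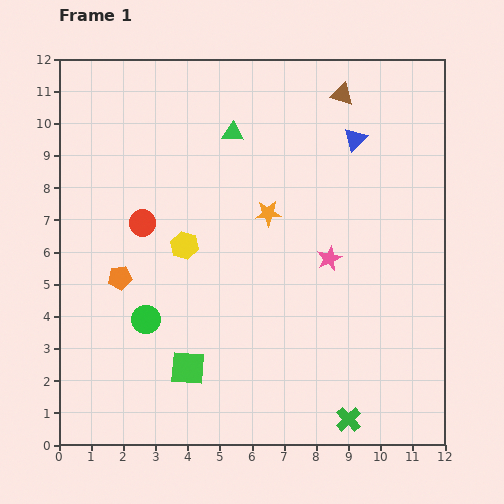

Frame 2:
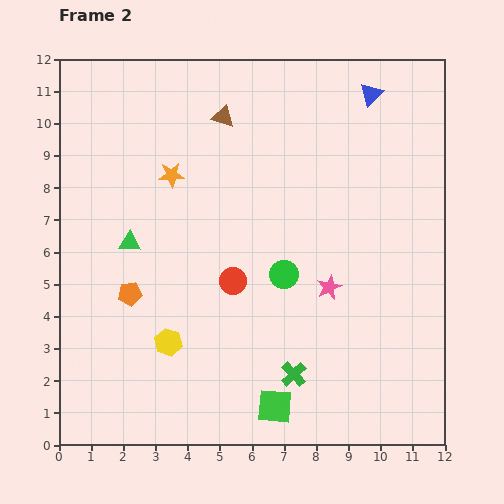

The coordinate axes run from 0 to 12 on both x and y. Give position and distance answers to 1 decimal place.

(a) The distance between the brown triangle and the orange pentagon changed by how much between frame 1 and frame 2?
-2.7

Distance in frame 1: 8.9. Distance in frame 2: 6.2.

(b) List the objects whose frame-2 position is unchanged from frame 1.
none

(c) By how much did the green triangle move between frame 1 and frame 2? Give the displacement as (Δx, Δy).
(-3.2, -3.4)

The green triangle was at (5.4, 9.7) in frame 1 and (2.2, 6.3) in frame 2.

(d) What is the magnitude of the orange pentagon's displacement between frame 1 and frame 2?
0.6

The orange pentagon moved from (1.9, 5.2) to (2.2, 4.7), a distance of √(0.3² + 0.5²) ≈ 0.6.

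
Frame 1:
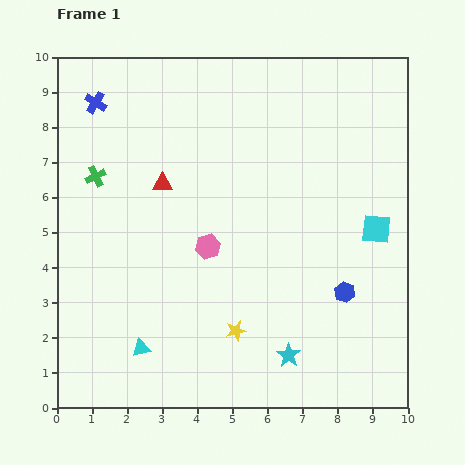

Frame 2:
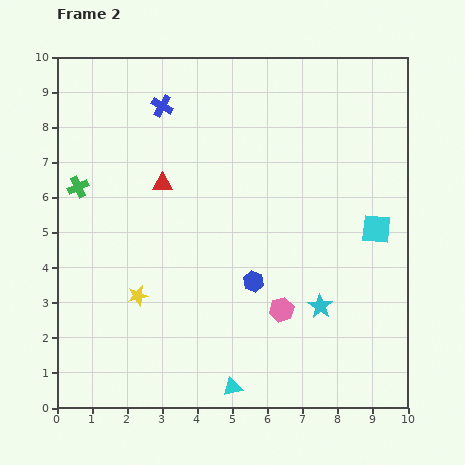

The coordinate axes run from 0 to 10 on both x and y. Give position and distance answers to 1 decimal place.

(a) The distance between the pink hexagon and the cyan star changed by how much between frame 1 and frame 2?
-2.8

Distance in frame 1: 3.9. Distance in frame 2: 1.1.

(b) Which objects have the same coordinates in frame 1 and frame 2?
the red triangle, the cyan square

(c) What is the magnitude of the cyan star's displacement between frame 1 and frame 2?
1.7

The cyan star moved from (6.6, 1.5) to (7.5, 2.9), a distance of √(0.9² + 1.4²) ≈ 1.7.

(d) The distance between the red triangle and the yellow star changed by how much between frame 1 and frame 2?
-1.4

Distance in frame 1: 4.7. Distance in frame 2: 3.3.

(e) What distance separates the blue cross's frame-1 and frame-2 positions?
1.9

The blue cross moved from (1.1, 8.7) to (3.0, 8.6), a distance of √(1.9² + 0.1²) ≈ 1.9.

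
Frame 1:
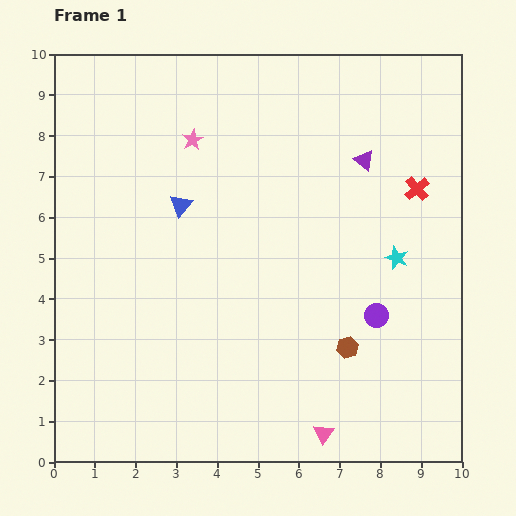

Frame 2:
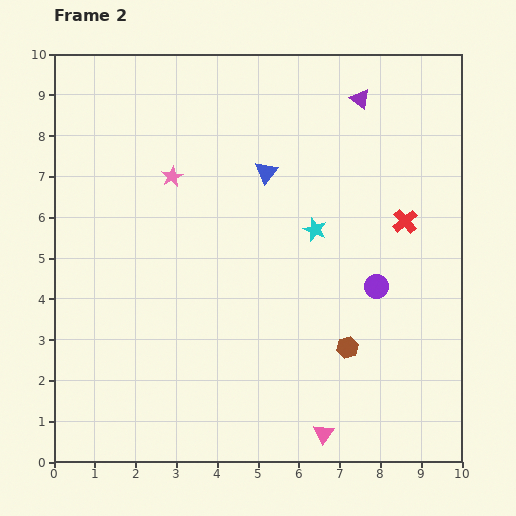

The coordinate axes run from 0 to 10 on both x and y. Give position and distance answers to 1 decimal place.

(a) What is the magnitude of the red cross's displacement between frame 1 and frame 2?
0.9

The red cross moved from (8.9, 6.7) to (8.6, 5.9), a distance of √(0.3² + 0.8²) ≈ 0.9.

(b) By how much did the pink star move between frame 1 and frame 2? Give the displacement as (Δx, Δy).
(-0.5, -0.9)

The pink star was at (3.4, 7.9) in frame 1 and (2.9, 7.0) in frame 2.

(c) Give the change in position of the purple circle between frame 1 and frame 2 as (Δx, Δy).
(0.0, 0.7)

The purple circle was at (7.9, 3.6) in frame 1 and (7.9, 4.3) in frame 2.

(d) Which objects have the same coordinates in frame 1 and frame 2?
the pink triangle, the brown hexagon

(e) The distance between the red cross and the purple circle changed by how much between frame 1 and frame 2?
-1.6

Distance in frame 1: 3.3. Distance in frame 2: 1.7.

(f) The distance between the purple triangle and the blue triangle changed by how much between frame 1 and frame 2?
-1.7

Distance in frame 1: 4.6. Distance in frame 2: 2.9.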